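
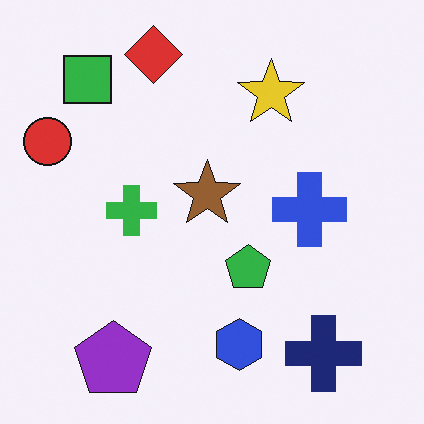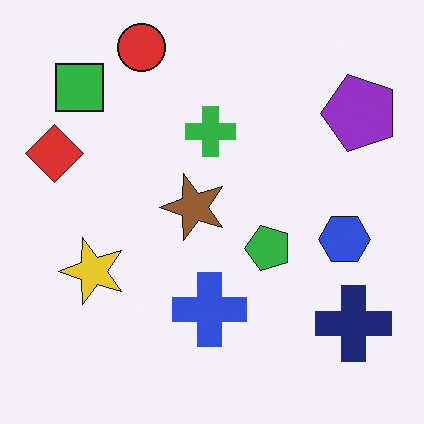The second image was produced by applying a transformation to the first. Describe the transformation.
This is the original image transposed (reflected across the top-left ↔ bottom-right diagonal).

Shapes have swapped their row and column positions — what was in the top-right is now in the bottom-left — a diagonal reflection.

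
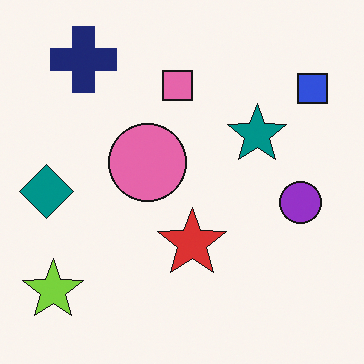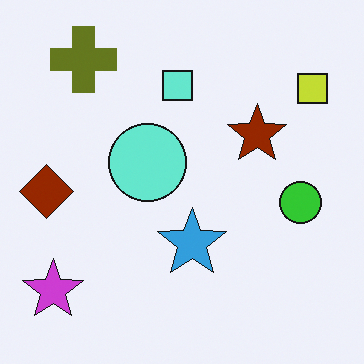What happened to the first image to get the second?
This is the original image hue-shifted by a large amount.

Every shape's color has rotated by the same amount around the hue wheel — a uniform hue shift.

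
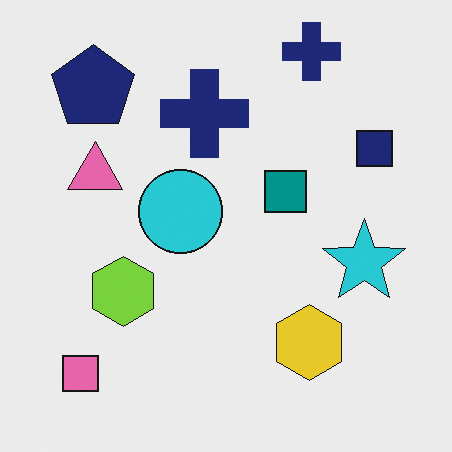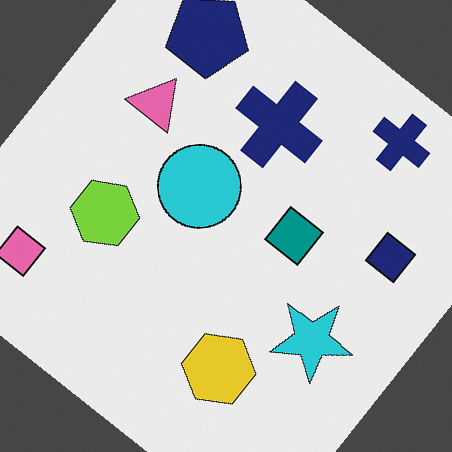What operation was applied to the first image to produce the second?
The image was rotated clockwise by a large amount — several tens of degrees.

Every shape is tilted by the same angle and the image corners show triangular fill wedges — a whole-image rotation by a non-right angle.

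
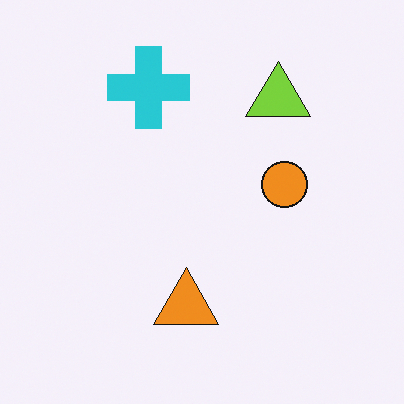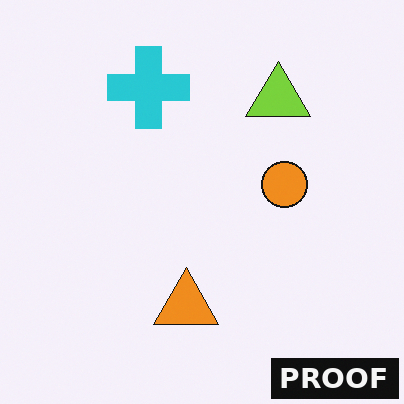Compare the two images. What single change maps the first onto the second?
The transformation is: watermarked with the text "PROOF" in the lower-right corner.

A dark label reading "PROOF" appears in the lower-right corner.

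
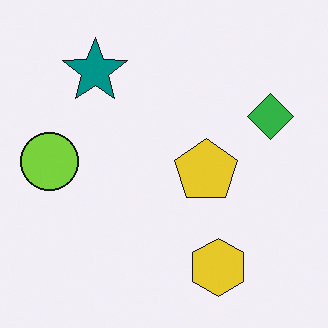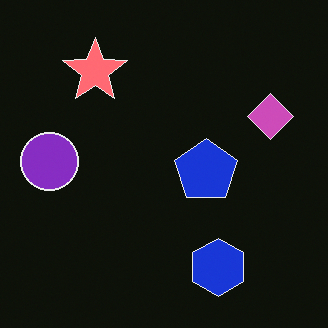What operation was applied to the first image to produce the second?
The transformation is: color-inverted (negative).

The light background has become dark and every shape's color is its complement — a photographic negative.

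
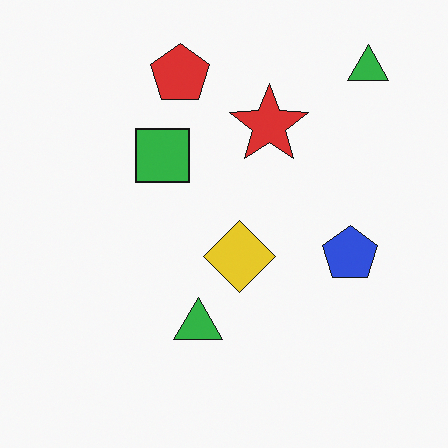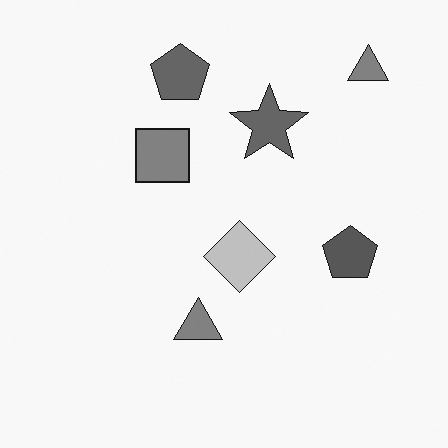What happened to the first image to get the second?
It was converted to grayscale.

All color is removed — every shape is now a shade of grey.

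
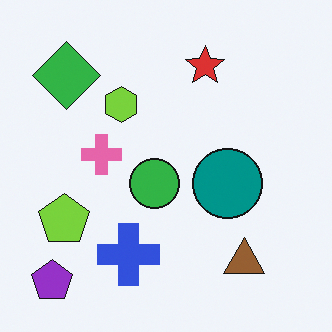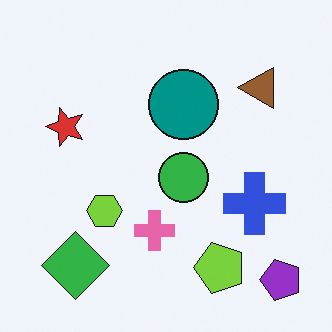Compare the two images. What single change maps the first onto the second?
The image was rotated 90° counter-clockwise.

The purple pentagon sits in the bottom-left of the first image and the bottom-right of the second — consistent with a whole-image 90° counter-clockwise rotation.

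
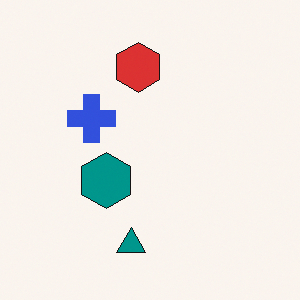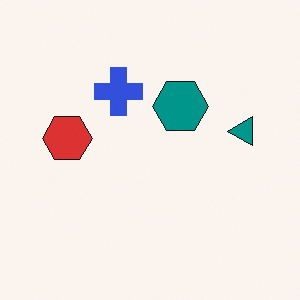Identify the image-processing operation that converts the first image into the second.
The second image is the first transposed (reflected across the top-left ↔ bottom-right diagonal).

Shapes have swapped their row and column positions — what was in the top-right is now in the bottom-left — a diagonal reflection.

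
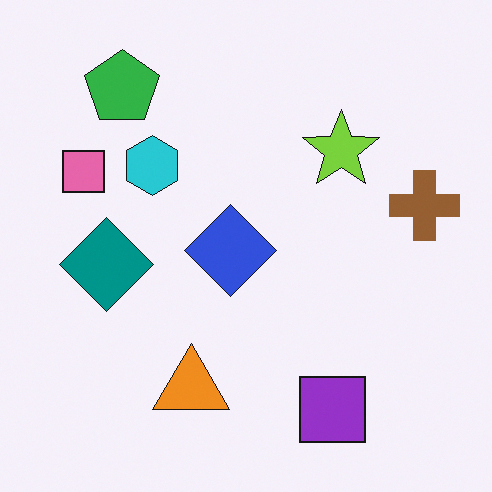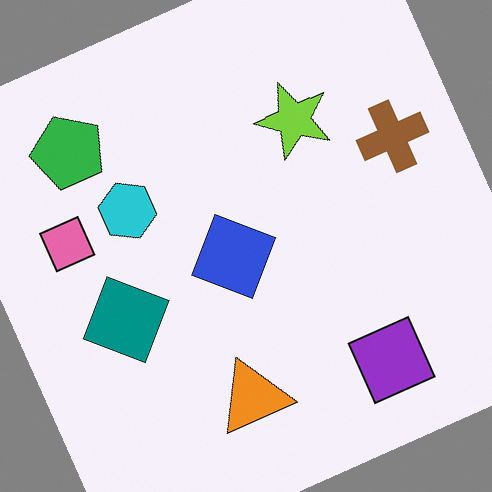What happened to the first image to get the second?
The transformation is: rotated counter-clockwise by a moderate amount.

Every shape is tilted by the same angle and the image corners show triangular fill wedges — a whole-image rotation by a non-right angle.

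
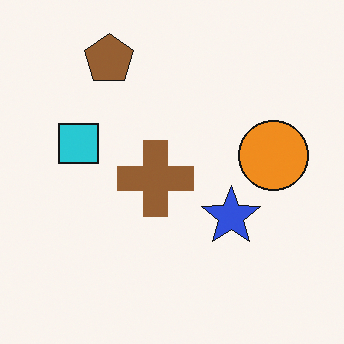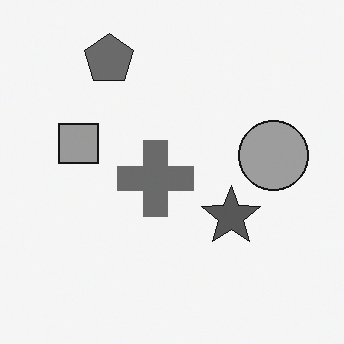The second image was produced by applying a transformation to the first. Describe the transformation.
Converted to grayscale.

All color is removed — every shape is now a shade of grey.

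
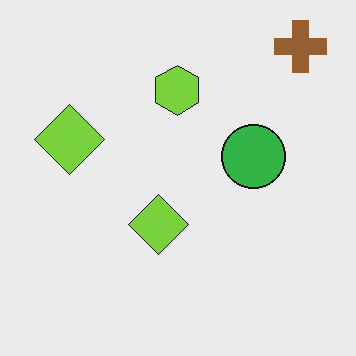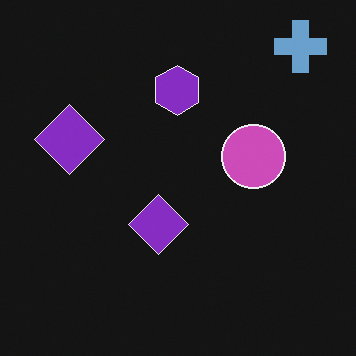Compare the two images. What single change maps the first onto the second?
Color-inverted (negative).

The light background has become dark and every shape's color is its complement — a photographic negative.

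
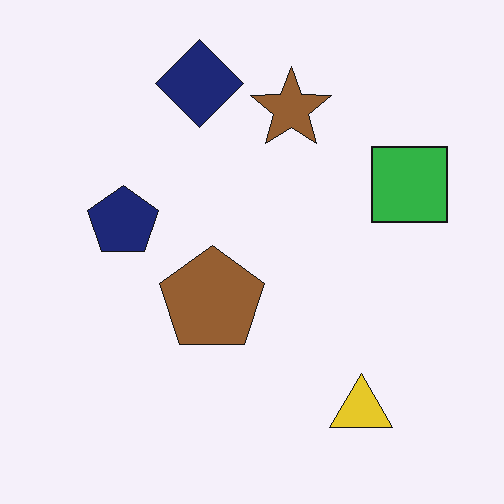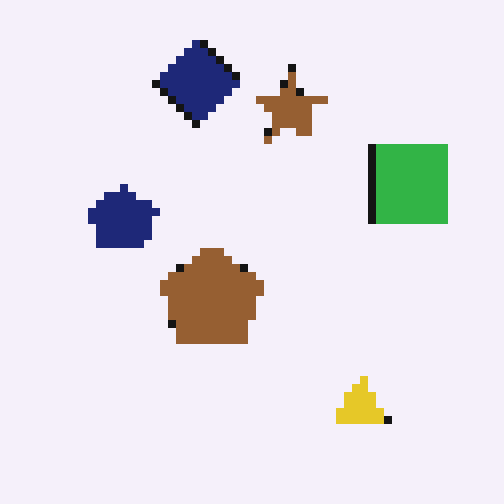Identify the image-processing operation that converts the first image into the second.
The transformation is: pixelated into visible square blocks.

Shapes are reduced to large square blocks; fine edges and outlines are lost — a downscale-then-upscale (mosaic) effect.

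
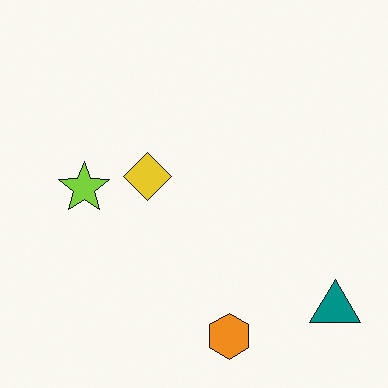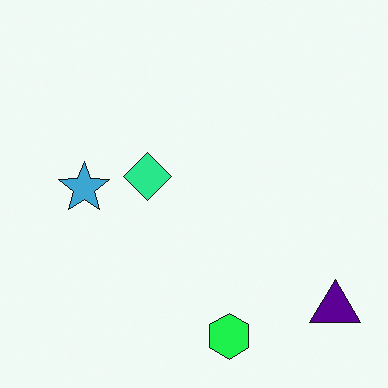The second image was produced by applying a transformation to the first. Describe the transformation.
This is the original image hue-shifted by a moderate amount.

Every shape's color has rotated by the same amount around the hue wheel — a uniform hue shift.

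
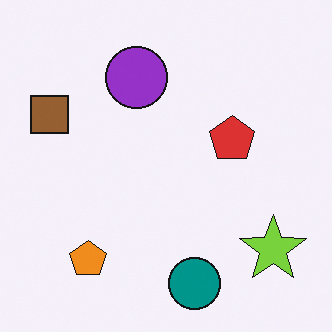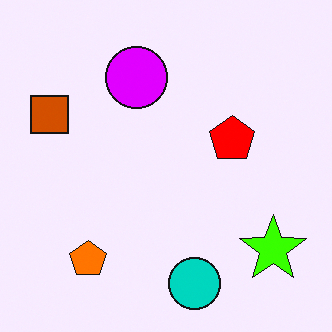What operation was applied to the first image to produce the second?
The transformation is: made much more vivid (saturation change).

All colors are more vivid — a global saturation change.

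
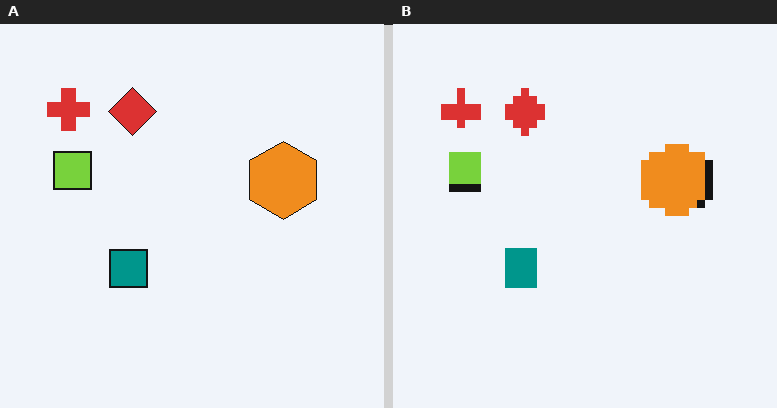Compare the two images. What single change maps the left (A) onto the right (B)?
The right (B) image is the left (A) moderately pixelated.

Shapes are reduced to large square blocks; fine edges and outlines are lost — a downscale-then-upscale (mosaic) effect.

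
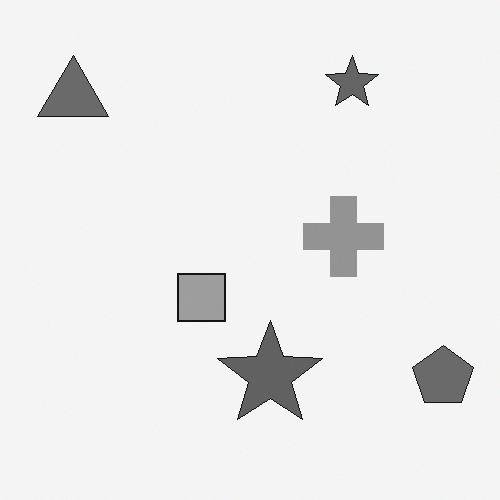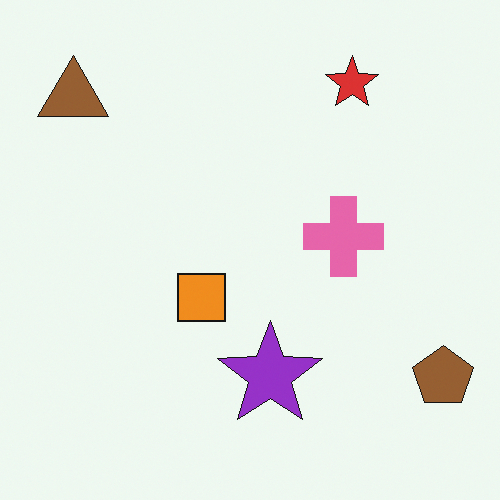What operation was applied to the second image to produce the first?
The first image is the second converted to grayscale.

All color is removed — every shape is now a shade of grey.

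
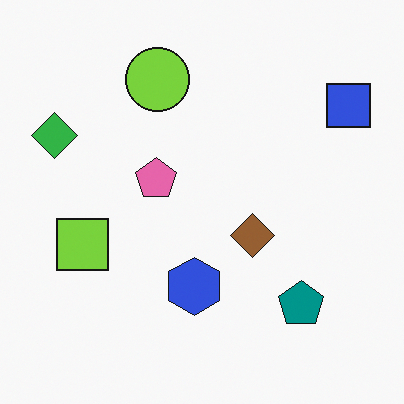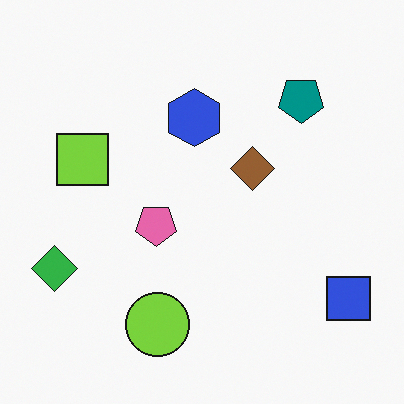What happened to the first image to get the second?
The image was flipped vertically (top ↔ bottom).

The lime circle is in the top of the first image and the bottom of the second — shapes on opposite sides of the horizontal midline have swapped in a mirror flip.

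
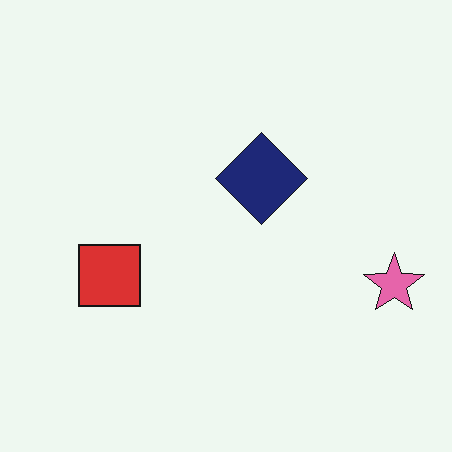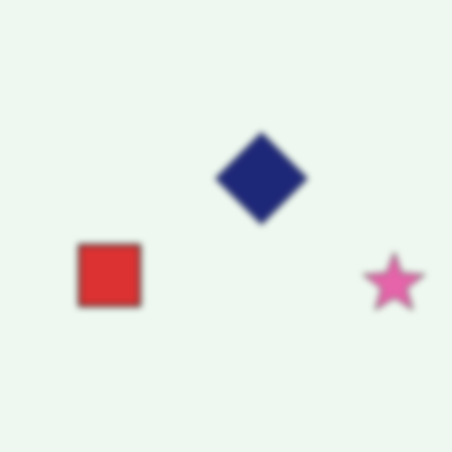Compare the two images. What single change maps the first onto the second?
This is the original image moderately blurred.

Shape edges and outlines are uniformly softened across the whole image.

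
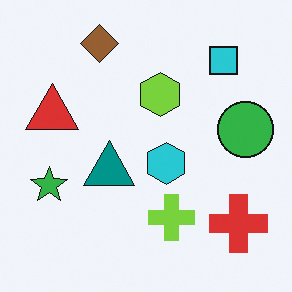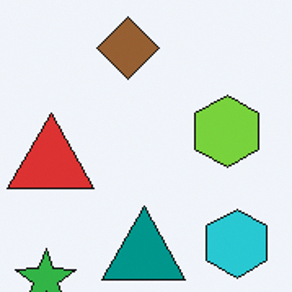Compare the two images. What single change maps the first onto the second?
Cropped to a noticeably smaller region and rescaled.

The visible shapes are larger and the field of view is narrower; shapes near the original edges may be partly or wholly outside the frame — a crop-and-rescale.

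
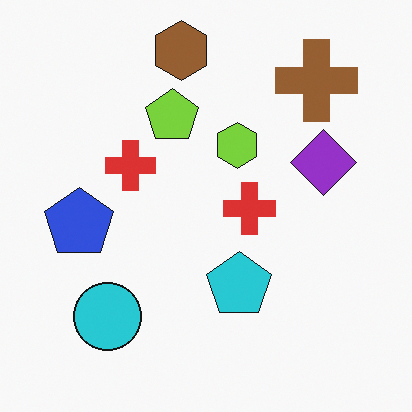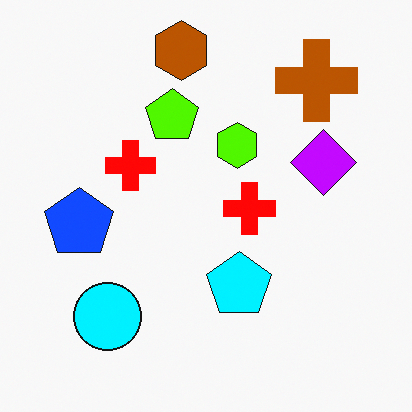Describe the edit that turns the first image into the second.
The image was made much more vivid (saturation change).

All colors are more vivid — a global saturation change.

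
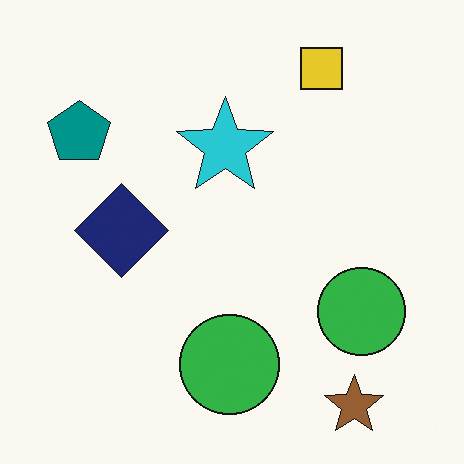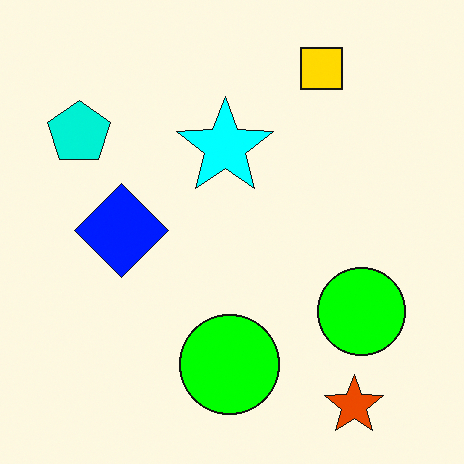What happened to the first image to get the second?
It was heavily oversaturated.

All colors are more vivid — a global saturation change.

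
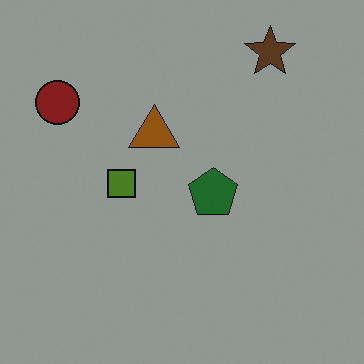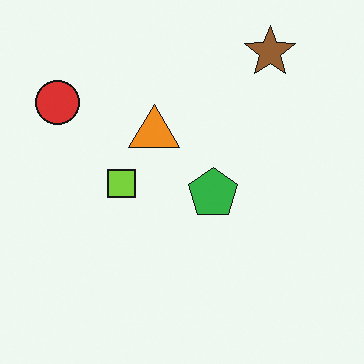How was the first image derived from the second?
The transformation is: substantially darkened.

Every pixel — background and shapes alike — is uniformly darkened.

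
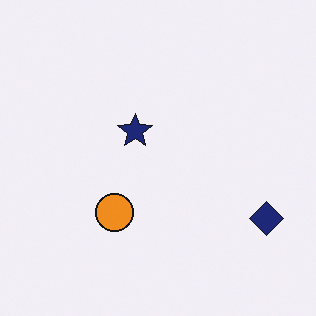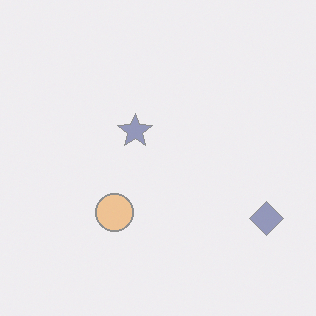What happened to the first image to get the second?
Given much lower contrast.

Tones are pushed toward mid-grey across the whole image — a global contrast change.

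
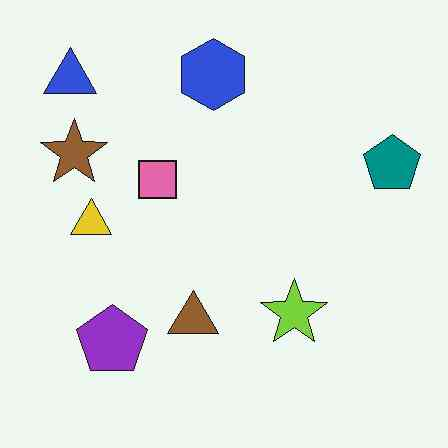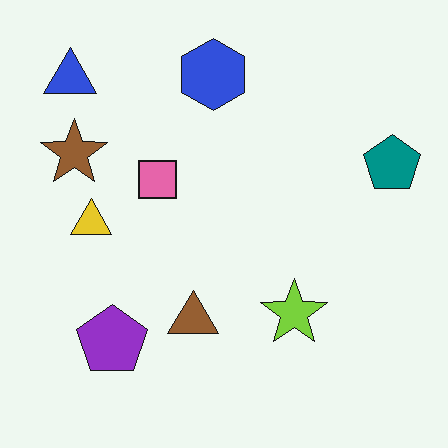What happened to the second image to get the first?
The image was JPEG-compressed with visible artifacts.

Blocky 8×8 compression artifacts appear around shape edges and the flat background shows ringing — characteristic JPEG degradation.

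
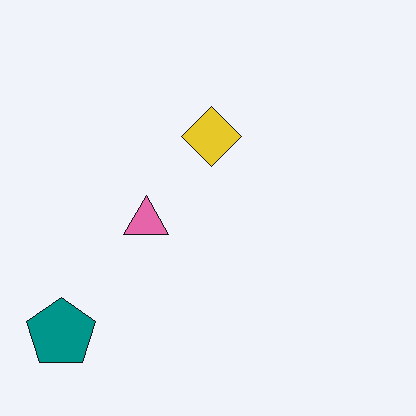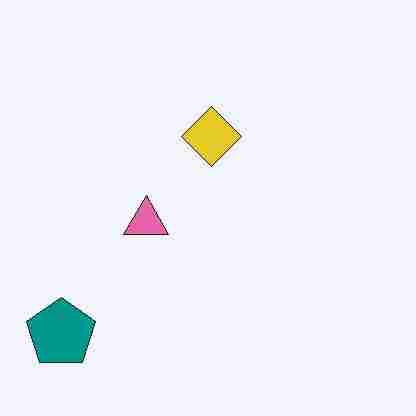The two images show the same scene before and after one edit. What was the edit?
This is the original image degraded with heavy JPEG compression.

Blocky 8×8 compression artifacts appear around shape edges and the flat background shows ringing — characteristic JPEG degradation.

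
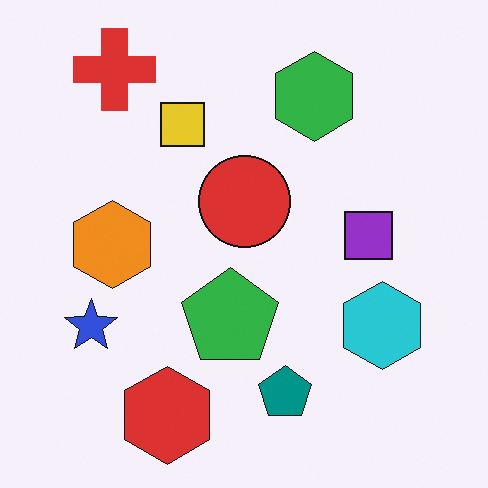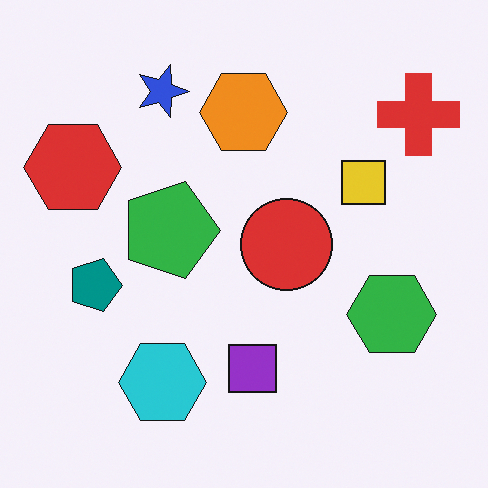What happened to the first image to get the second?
The image was rotated 90° clockwise.

The red cross sits in the top-left of the first image and the top-right of the second — consistent with a whole-image 90° clockwise rotation.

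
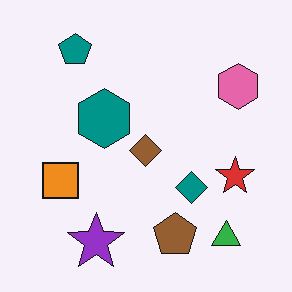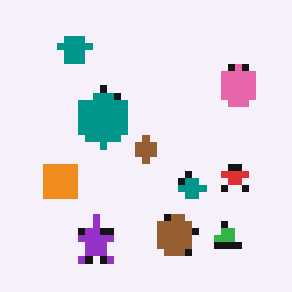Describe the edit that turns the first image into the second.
Pixelated into visible square blocks.

Shapes are reduced to large square blocks; fine edges and outlines are lost — a downscale-then-upscale (mosaic) effect.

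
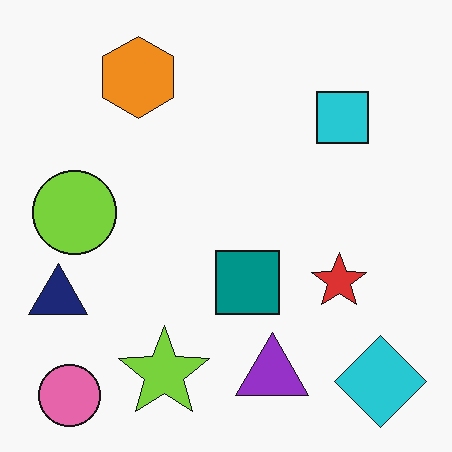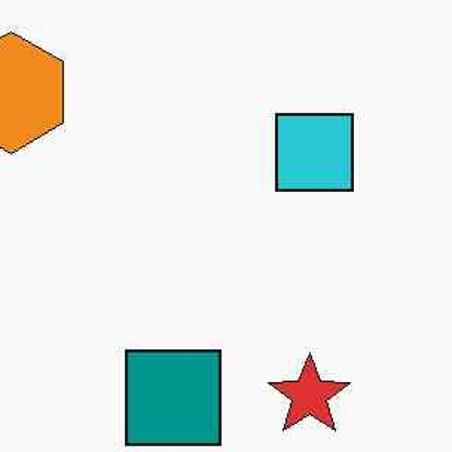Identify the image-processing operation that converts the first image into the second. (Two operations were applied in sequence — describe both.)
The transformation is: JPEG-compressed with visible artifacts, then cropped slightly and scaled back up.

Blocky 8×8 compression artifacts appear around shape edges and the flat background shows ringing — characteristic JPEG degradation. The visible shapes are larger and the field of view is narrower; shapes near the original edges may be partly or wholly outside the frame — a crop-and-rescale.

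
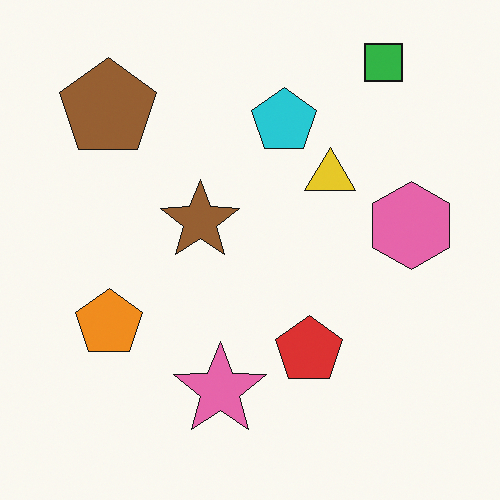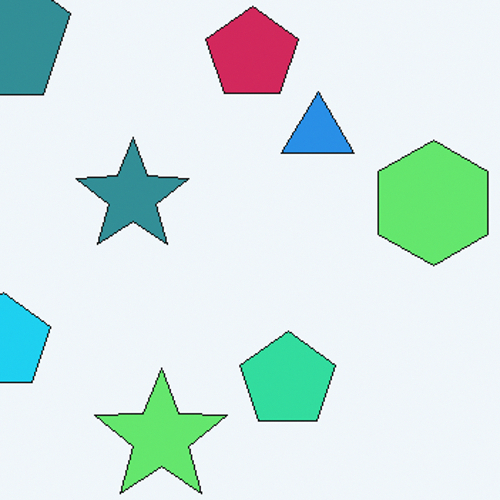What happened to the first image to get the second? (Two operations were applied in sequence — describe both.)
Hue-shifted by a large amount, then cropped to a modestly smaller region and rescaled.

Every shape's color has rotated by the same amount around the hue wheel — a uniform hue shift. The visible shapes are larger and the field of view is narrower; shapes near the original edges may be partly or wholly outside the frame — a crop-and-rescale.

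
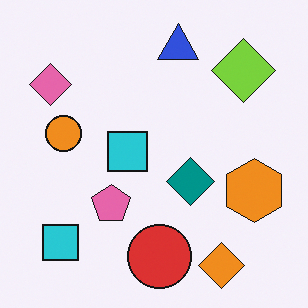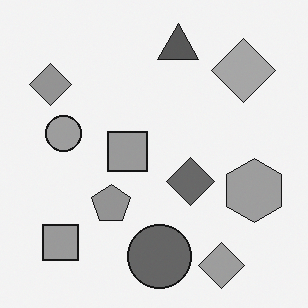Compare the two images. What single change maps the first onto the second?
It was converted to grayscale.

All color is removed — every shape is now a shade of grey.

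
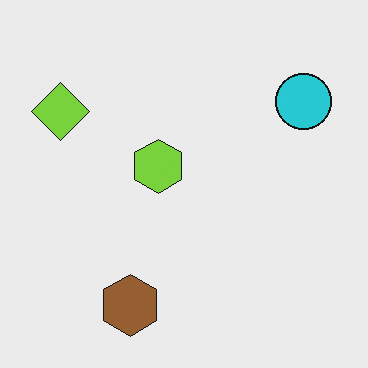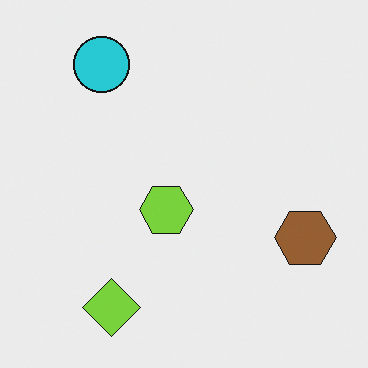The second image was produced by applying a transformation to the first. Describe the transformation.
Rotated 90° counter-clockwise.

The cyan circle sits in the top-right of the first image and the top-left of the second — consistent with a whole-image 90° counter-clockwise rotation.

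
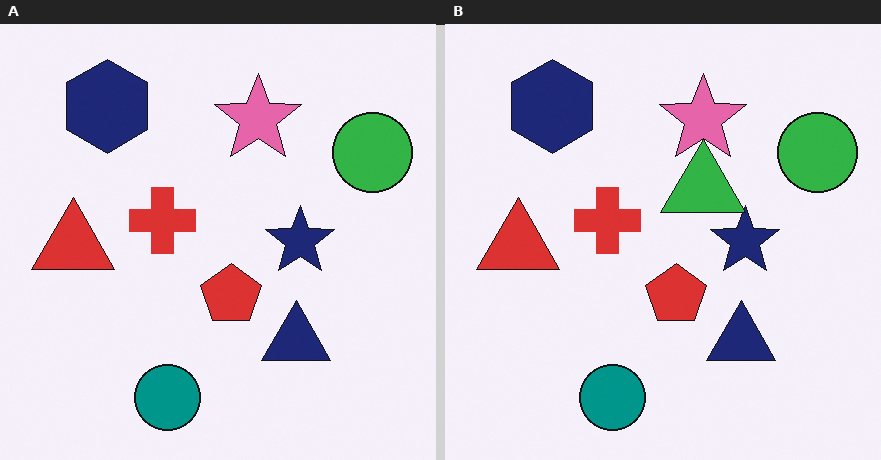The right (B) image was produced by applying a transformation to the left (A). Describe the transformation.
The image was overlaid with an additional green triangle.

A green triangle appears in the right (B) image that is absent from the left (A).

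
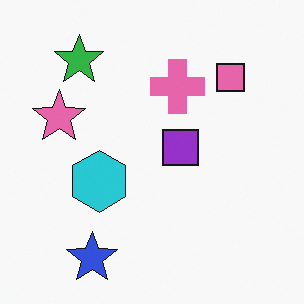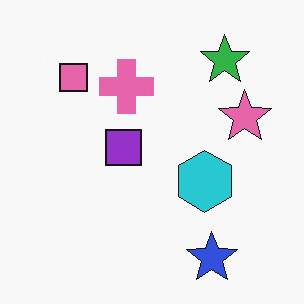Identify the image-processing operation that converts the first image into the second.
The transformation is: flipped horizontally (left ↔ right).

The pink star is in the left of the first image and the right of the second — shapes on opposite sides of the vertical midline have swapped in a mirror flip.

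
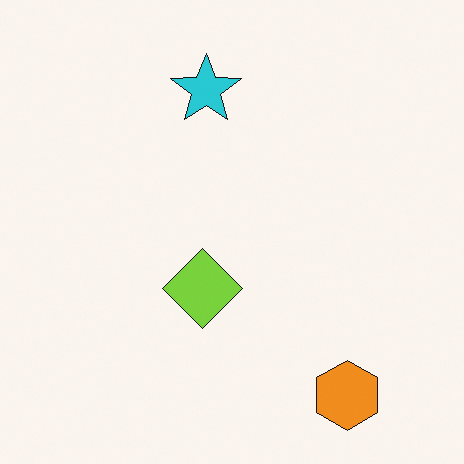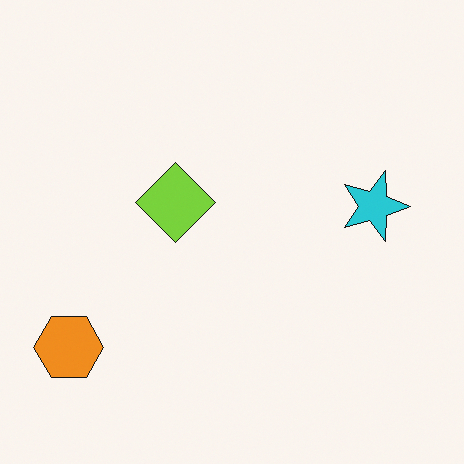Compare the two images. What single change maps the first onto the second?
This is the original image rotated 90° clockwise.

The orange hexagon sits in the bottom-right of the first image and the bottom-left of the second — consistent with a whole-image 90° clockwise rotation.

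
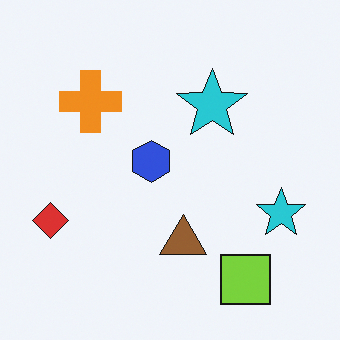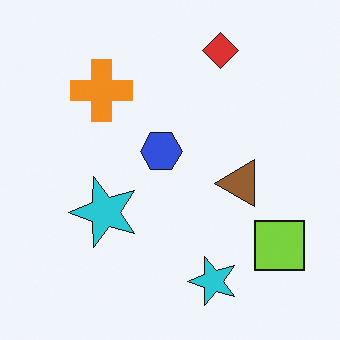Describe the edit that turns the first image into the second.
It was transposed (reflected across the top-left ↔ bottom-right diagonal).

Shapes have swapped their row and column positions — what was in the top-right is now in the bottom-left — a diagonal reflection.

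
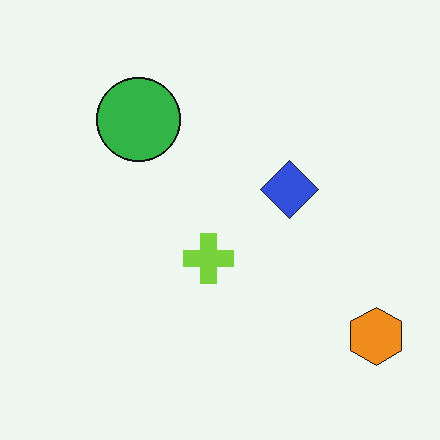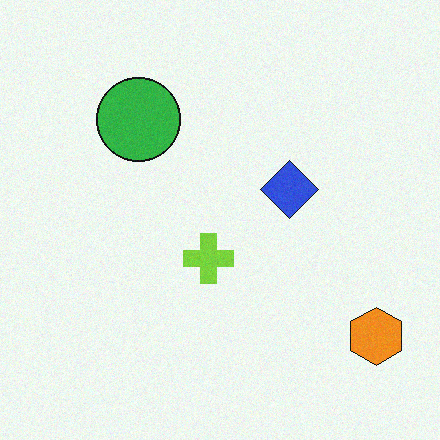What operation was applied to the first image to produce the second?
The image was degraded with subtle gaussian noise.

Random speckle covers the whole image, including the flat background.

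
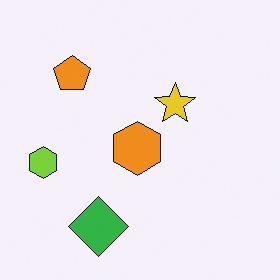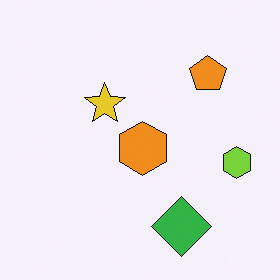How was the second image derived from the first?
It was flipped horizontally (left ↔ right).

The lime hexagon is in the left of the first image and the right of the second — shapes on opposite sides of the vertical midline have swapped in a mirror flip.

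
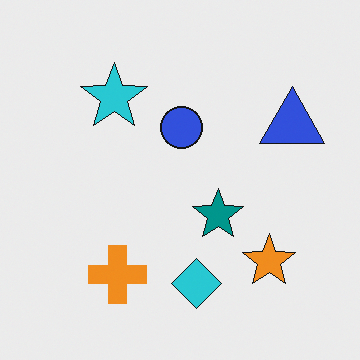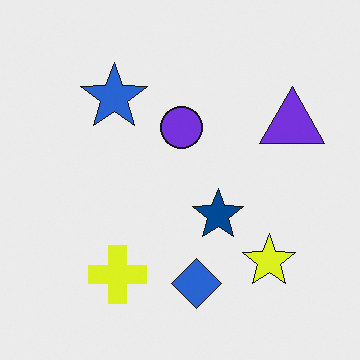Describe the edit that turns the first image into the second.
The transformation is: hue-shifted slightly.

Every shape's color has rotated by the same amount around the hue wheel — a uniform hue shift.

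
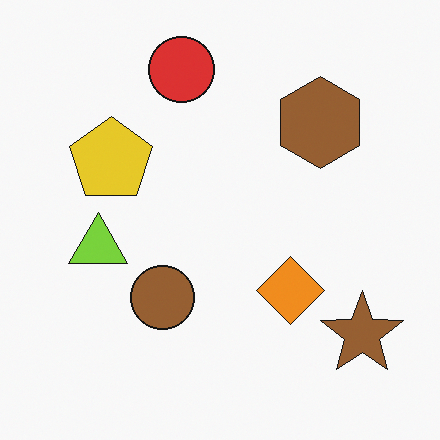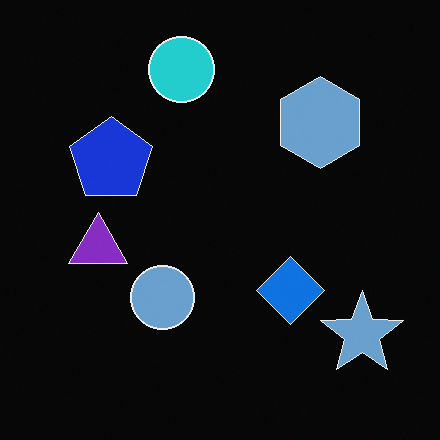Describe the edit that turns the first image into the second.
It was color-inverted (negative).

The light background has become dark and every shape's color is its complement — a photographic negative.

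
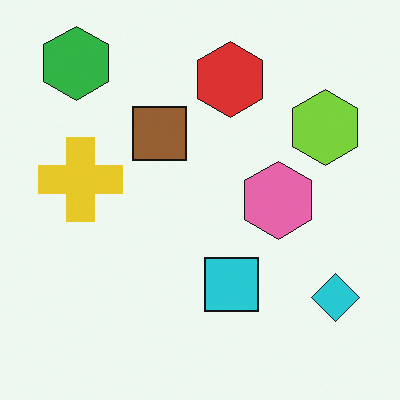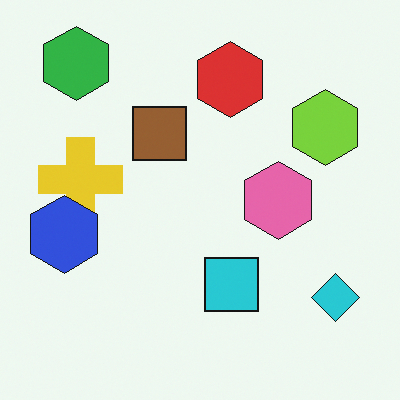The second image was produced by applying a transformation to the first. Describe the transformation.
The second image is the first overlaid with an additional blue hexagon.

A blue hexagon appears in the second image that is absent from the first.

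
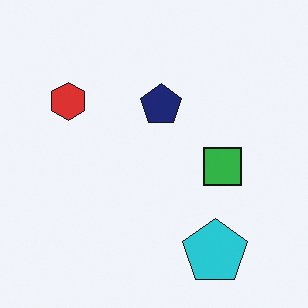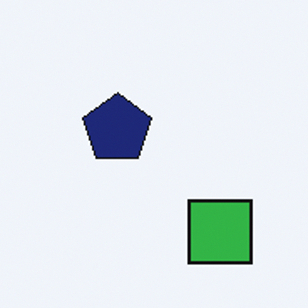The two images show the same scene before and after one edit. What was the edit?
Cropped to a noticeably smaller region and rescaled.

The visible shapes are larger and the field of view is narrower; shapes near the original edges may be partly or wholly outside the frame — a crop-and-rescale.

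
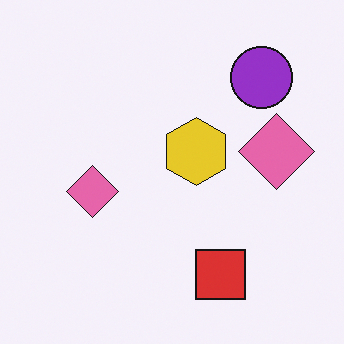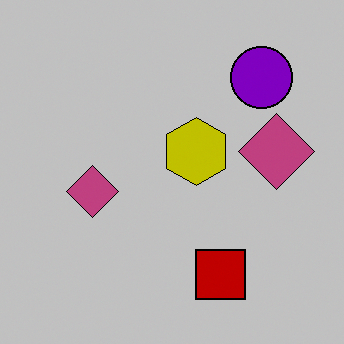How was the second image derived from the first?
The transformation is: heavily posterized to just a handful of flat colors.

Each flat color has snapped to a coarser quantized level — most visibly, the near-white background has dropped to a flat grey.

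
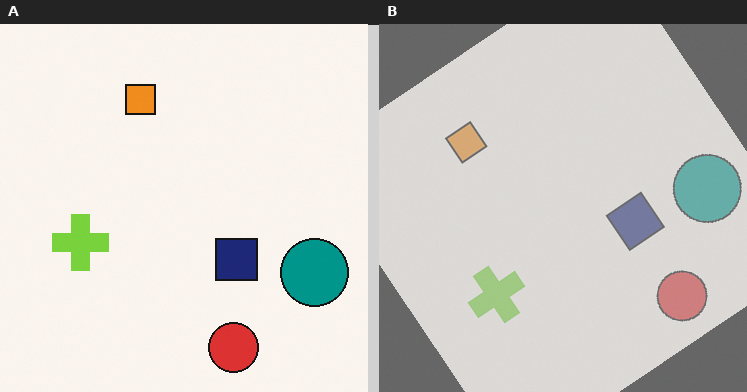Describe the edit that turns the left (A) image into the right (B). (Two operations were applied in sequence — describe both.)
Rotated counter-clockwise by a large amount — several tens of degrees, then given much lower contrast.

Every shape is tilted by the same angle and the image corners show triangular fill wedges — a whole-image rotation by a non-right angle. Tones are pushed toward mid-grey across the whole image — a global contrast change.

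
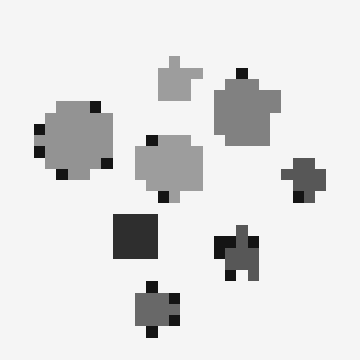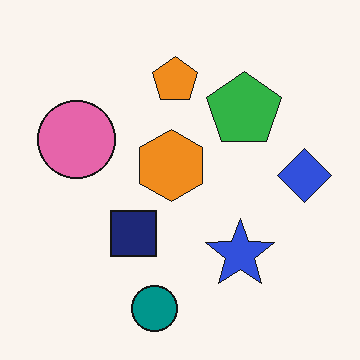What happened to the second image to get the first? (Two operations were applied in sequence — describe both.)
Converted to grayscale, then heavily pixelated into large blocks.

All color is removed — every shape is now a shade of grey. Shapes are reduced to large square blocks; fine edges and outlines are lost — a downscale-then-upscale (mosaic) effect.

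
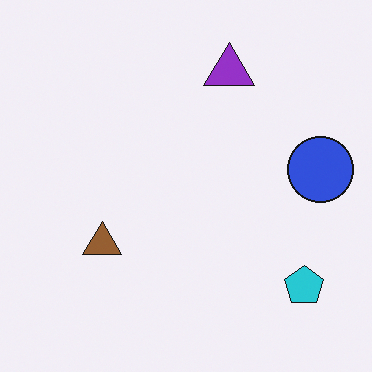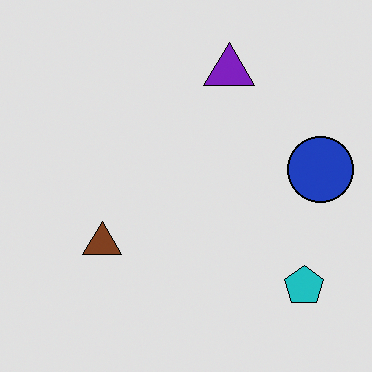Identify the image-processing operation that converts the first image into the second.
The transformation is: posterized to a reduced palette.

Each flat color has snapped to a coarser quantized level — most visibly, the near-white background has dropped to a flat grey.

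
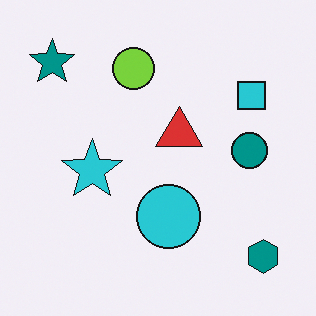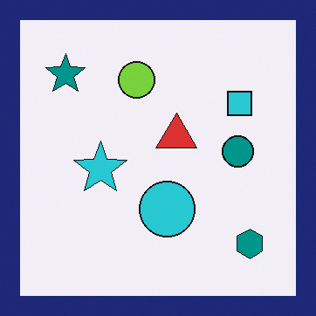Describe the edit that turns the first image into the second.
It was framed with a navy border.

A solid navy frame runs around the edge of the second image, with the content slightly shrunk inside it.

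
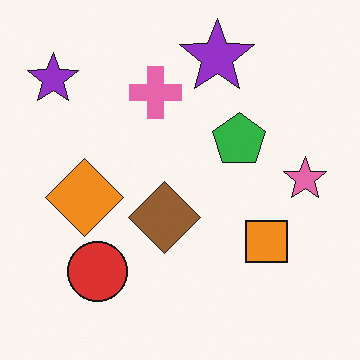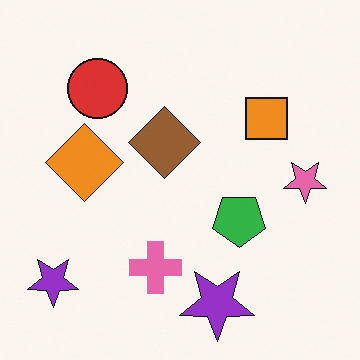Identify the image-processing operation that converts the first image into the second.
It was flipped vertically (top ↔ bottom).

The red circle is in the bottom-left of the first image and the top-left of the second — shapes on opposite sides of the horizontal midline have swapped in a mirror flip.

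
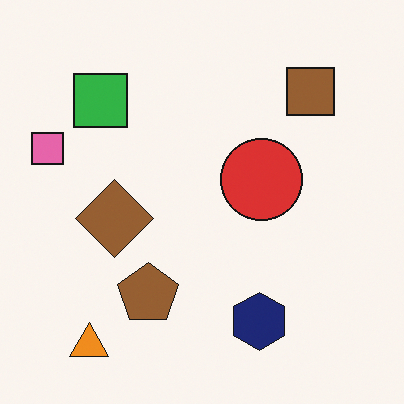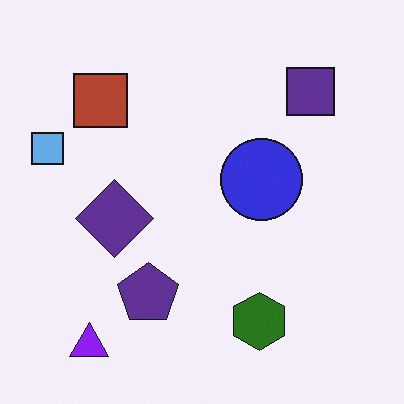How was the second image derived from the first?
This is the original image hue-shifted through roughly half the color wheel.

Every shape's color has rotated by the same amount around the hue wheel — a uniform hue shift.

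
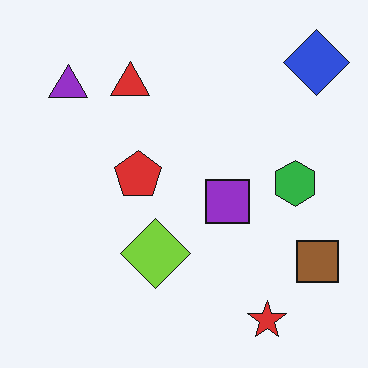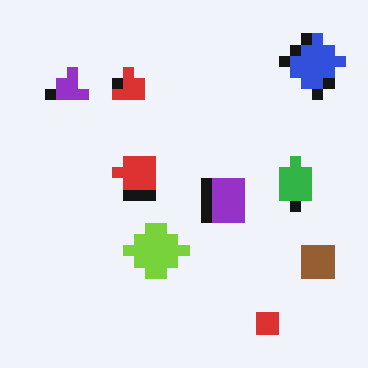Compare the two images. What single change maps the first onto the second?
Coarsely pixelated.

Shapes are reduced to large square blocks; fine edges and outlines are lost — a downscale-then-upscale (mosaic) effect.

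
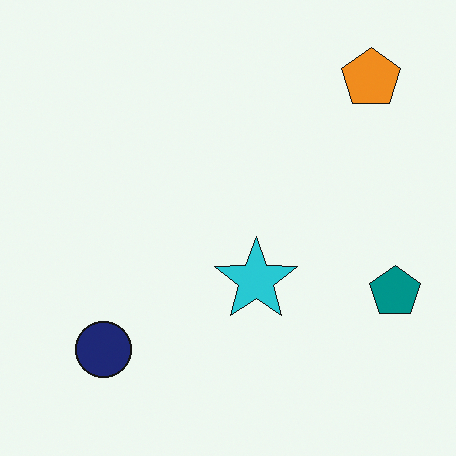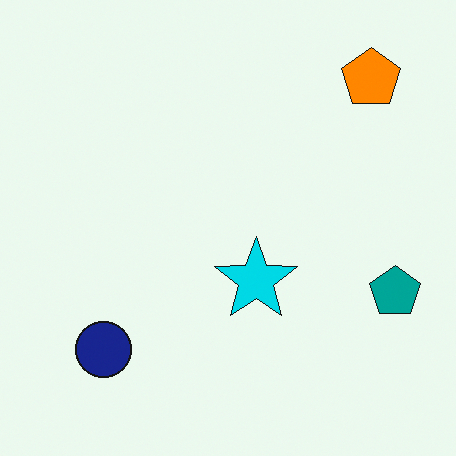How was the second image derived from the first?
Slightly oversaturated.

All colors are more vivid — a global saturation change.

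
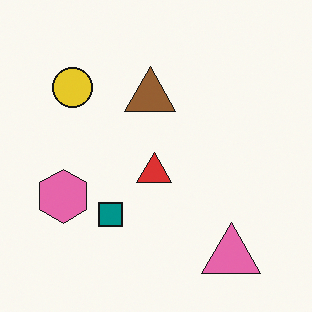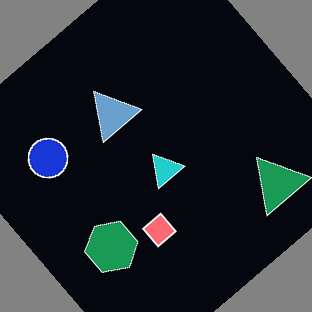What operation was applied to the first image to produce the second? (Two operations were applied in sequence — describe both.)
The image was color-inverted (negative), then rotated counter-clockwise by a large amount — several tens of degrees.

The light background has become dark and every shape's color is its complement — a photographic negative. Every shape is tilted by the same angle and the image corners show triangular fill wedges — a whole-image rotation by a non-right angle.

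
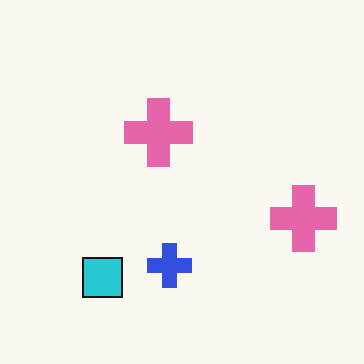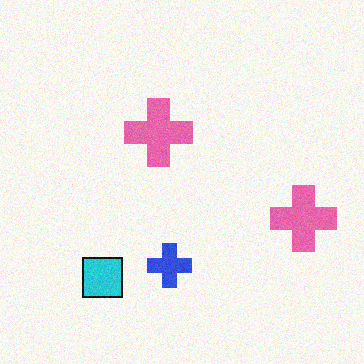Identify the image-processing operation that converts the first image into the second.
It was degraded with a light layer of grain.

Random speckle covers the whole image, including the flat background.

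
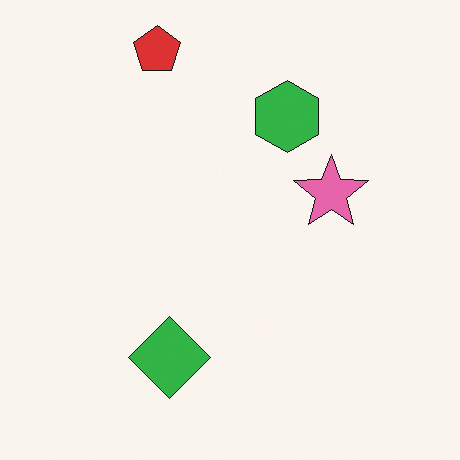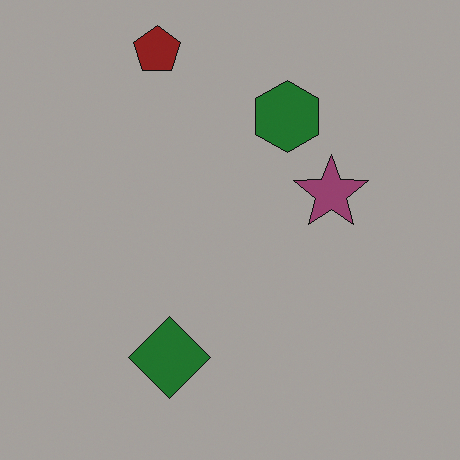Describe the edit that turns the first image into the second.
The transformation is: noticeably darkened.

Every pixel — background and shapes alike — is uniformly darkened.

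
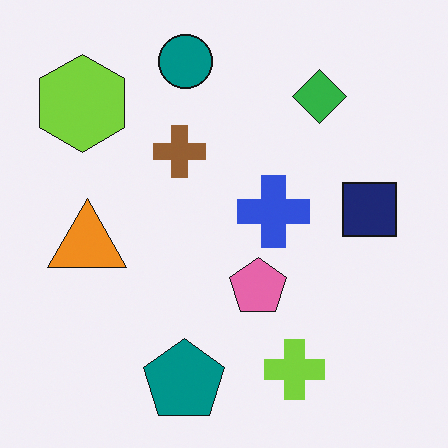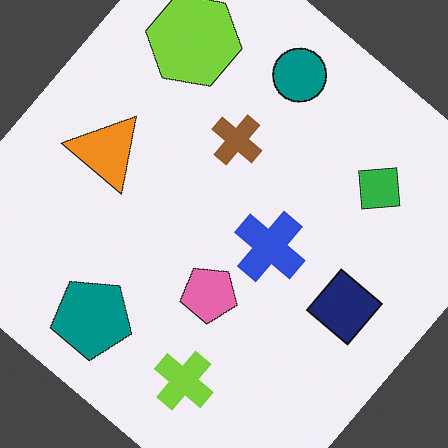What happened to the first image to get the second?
The transformation is: rotated clockwise by a large amount — several tens of degrees.

Every shape is tilted by the same angle and the image corners show triangular fill wedges — a whole-image rotation by a non-right angle.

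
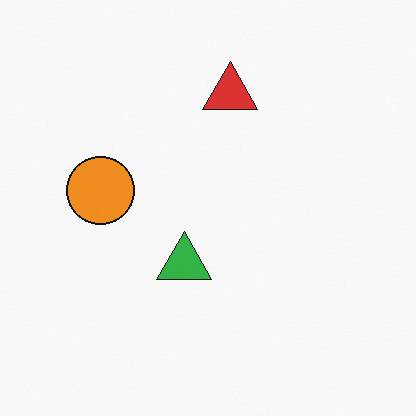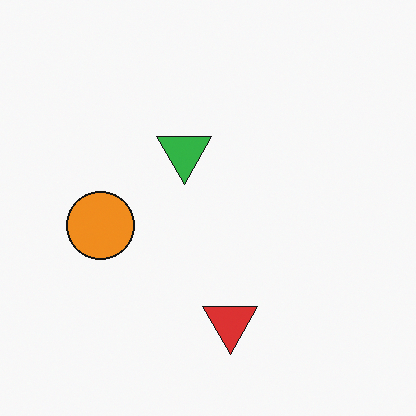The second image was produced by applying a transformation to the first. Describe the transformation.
This is the original image flipped vertically (top ↔ bottom).

The red triangle is in the top of the first image and the bottom of the second — shapes on opposite sides of the horizontal midline have swapped in a mirror flip.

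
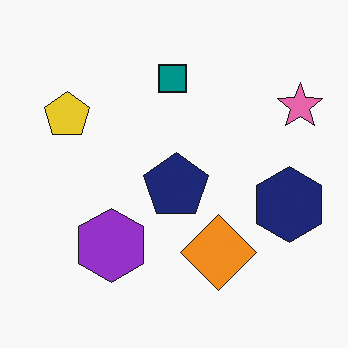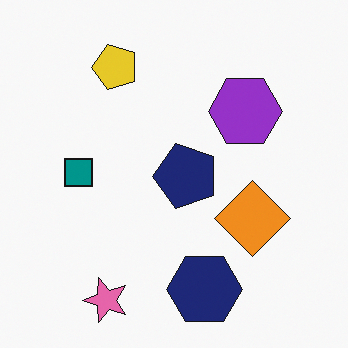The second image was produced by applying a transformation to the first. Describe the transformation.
It was transposed (reflected across the top-left ↔ bottom-right diagonal).

Shapes have swapped their row and column positions — what was in the top-right is now in the bottom-left — a diagonal reflection.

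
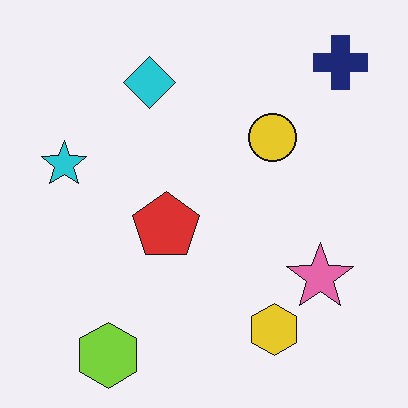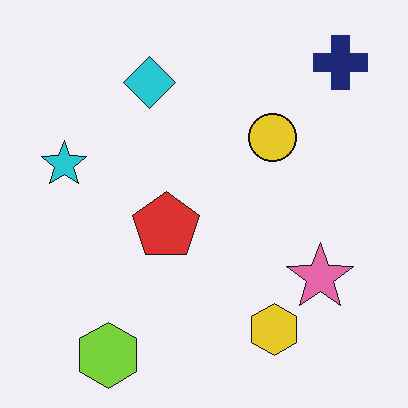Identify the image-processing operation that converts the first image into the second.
The transformation is: JPEG-compressed with visible artifacts.

Blocky 8×8 compression artifacts appear around shape edges and the flat background shows ringing — characteristic JPEG degradation.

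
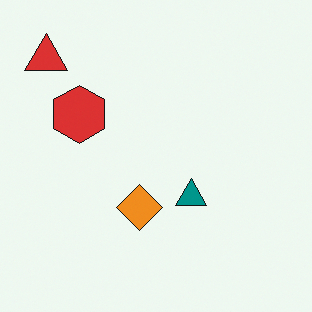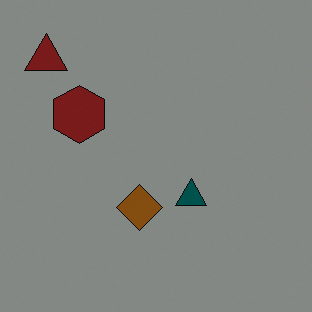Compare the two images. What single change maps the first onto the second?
The image was darkened a lot.

Every pixel — background and shapes alike — is uniformly darkened.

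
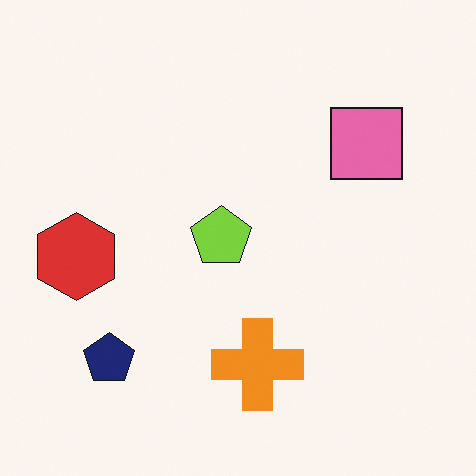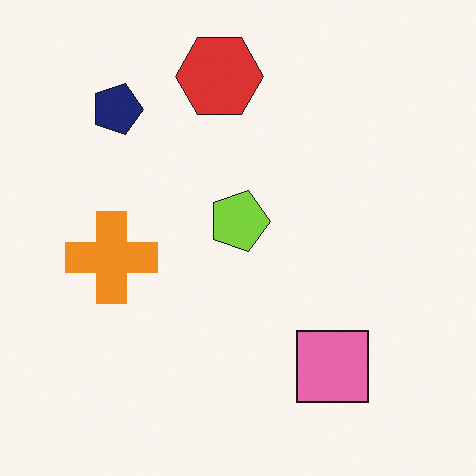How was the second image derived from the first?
This is the original image rotated 90° clockwise.

The navy pentagon sits in the bottom-left of the first image and the top-left of the second — consistent with a whole-image 90° clockwise rotation.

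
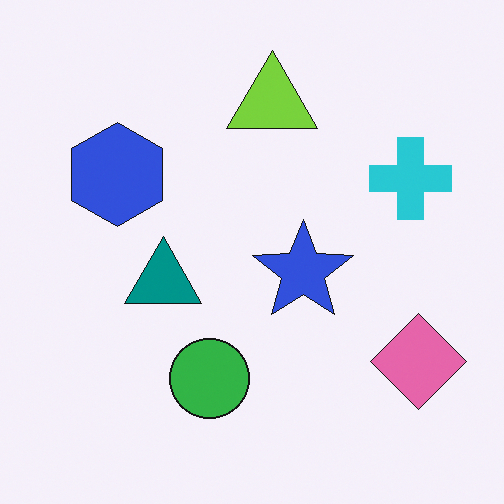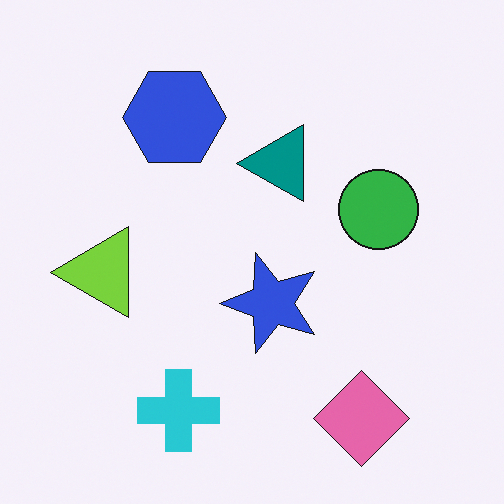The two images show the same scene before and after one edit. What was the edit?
It was transposed (reflected across the top-left ↔ bottom-right diagonal).

Shapes have swapped their row and column positions — what was in the top-right is now in the bottom-left — a diagonal reflection.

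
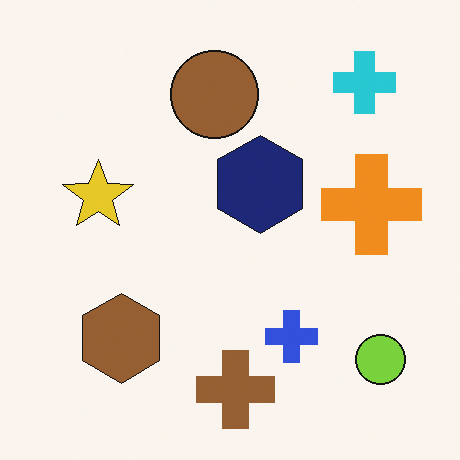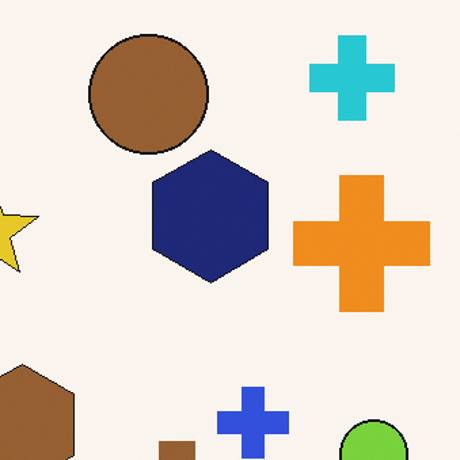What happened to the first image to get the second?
This is the original image cropped to a modestly smaller region and rescaled.

The visible shapes are larger and the field of view is narrower; shapes near the original edges may be partly or wholly outside the frame — a crop-and-rescale.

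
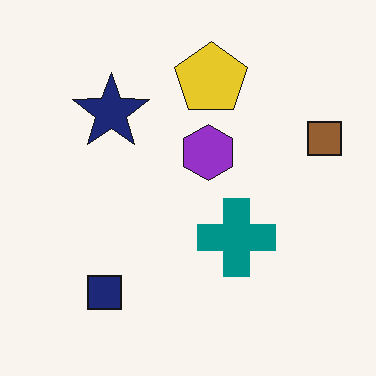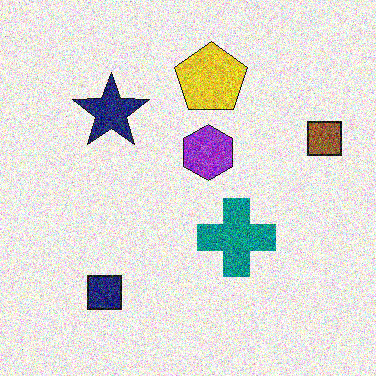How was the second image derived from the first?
This is the original image degraded with a thick layer of grain.

Random speckle covers the whole image, including the flat background.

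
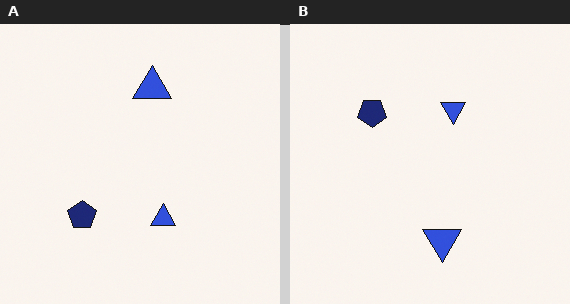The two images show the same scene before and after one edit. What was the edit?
The right (B) image is the left (A) flipped vertically (top ↔ bottom).

The navy pentagon is in the bottom-left of the left (A) image and the top-left of the right (B) — shapes on opposite sides of the horizontal midline have swapped in a mirror flip.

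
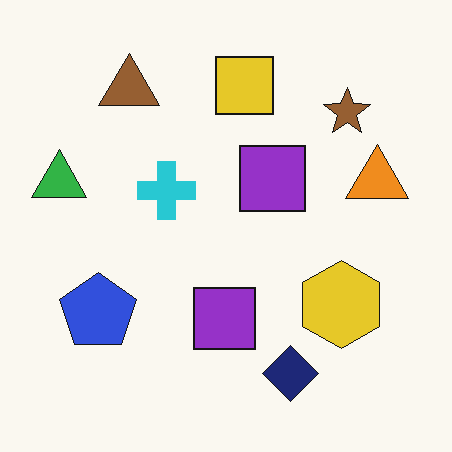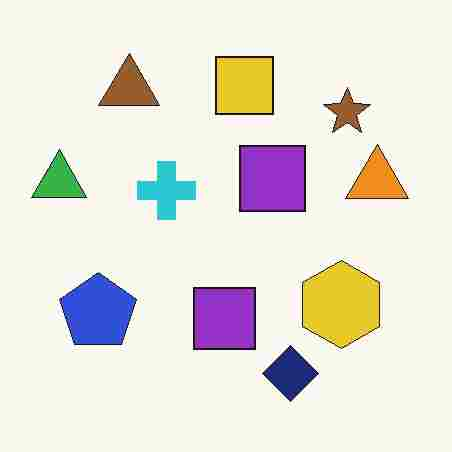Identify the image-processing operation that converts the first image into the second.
It was degraded with heavy JPEG compression.

Blocky 8×8 compression artifacts appear around shape edges and the flat background shows ringing — characteristic JPEG degradation.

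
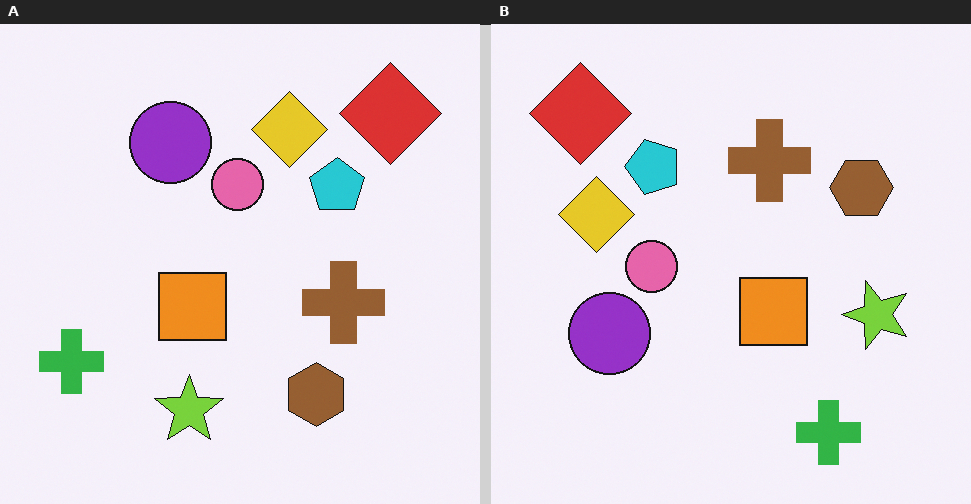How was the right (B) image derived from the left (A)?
It was rotated 90° counter-clockwise.

The red diamond sits in the top-right of the left (A) image and the top-left of the right (B) — consistent with a whole-image 90° counter-clockwise rotation.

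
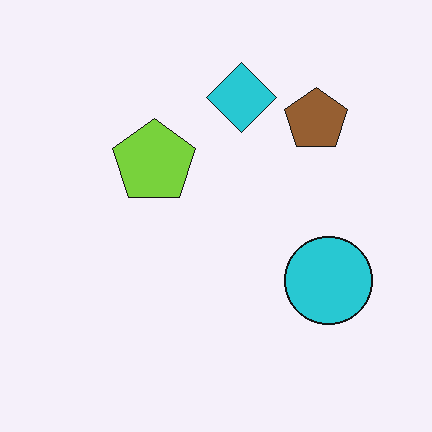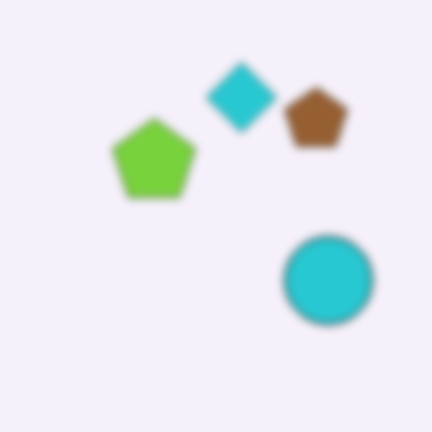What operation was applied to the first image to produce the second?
This is the original image moderately blurred.

Shape edges and outlines are uniformly softened across the whole image.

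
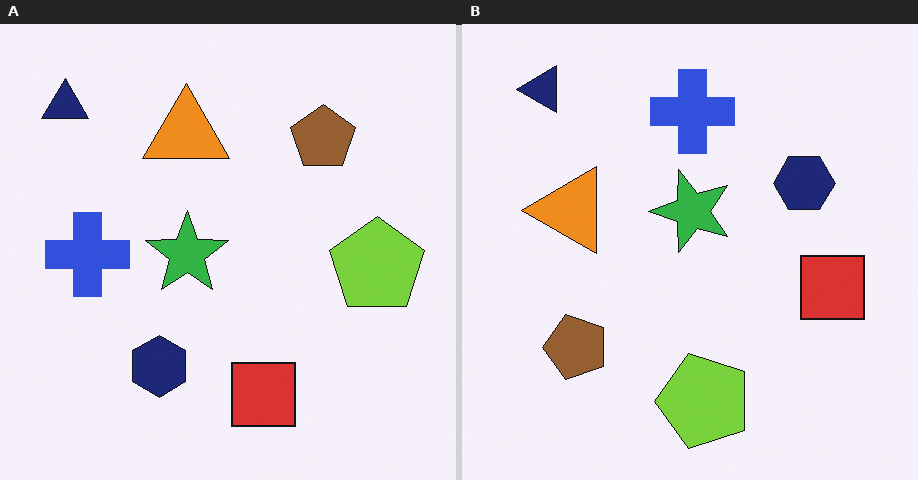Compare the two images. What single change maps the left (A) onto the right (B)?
The transformation is: transposed (reflected across the top-left ↔ bottom-right diagonal).

Shapes have swapped their row and column positions — what was in the top-right is now in the bottom-left — a diagonal reflection.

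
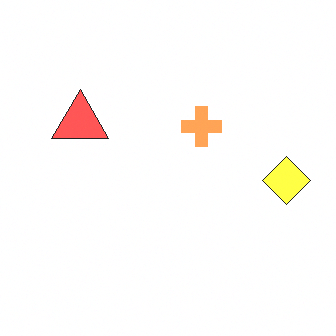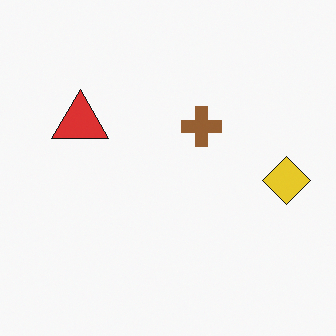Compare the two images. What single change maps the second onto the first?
It was substantially brightened.

Every pixel — background and shapes alike — is uniformly brightened.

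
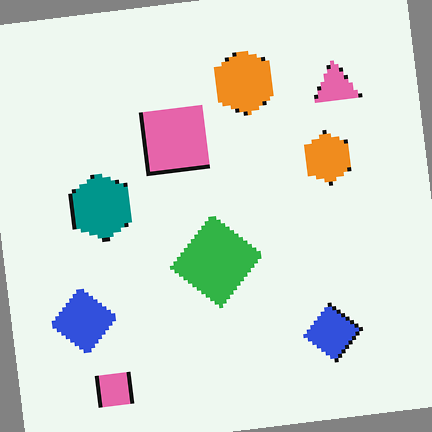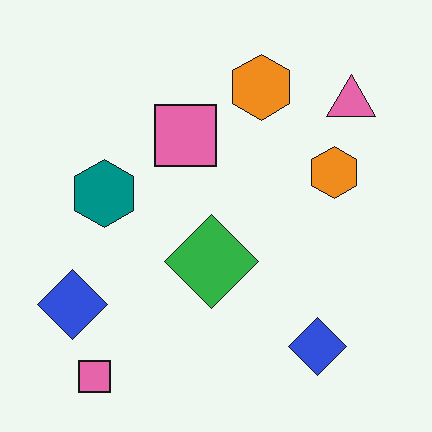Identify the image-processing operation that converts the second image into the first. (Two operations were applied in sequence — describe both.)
Mildly pixelated, then rotated counter-clockwise by a slight angle.

Shapes are reduced to large square blocks; fine edges and outlines are lost — a downscale-then-upscale (mosaic) effect. Every shape is tilted by the same angle and the image corners show triangular fill wedges — a whole-image rotation by a non-right angle.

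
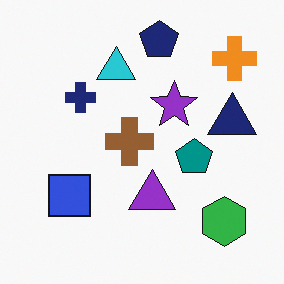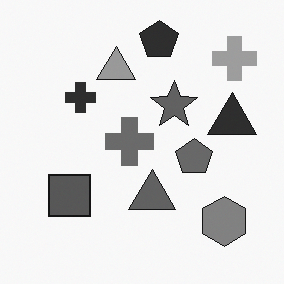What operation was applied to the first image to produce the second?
Converted to grayscale.

All color is removed — every shape is now a shade of grey.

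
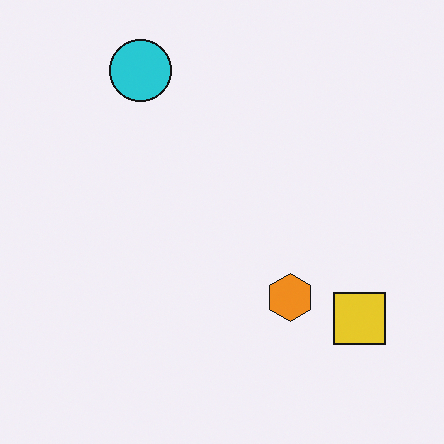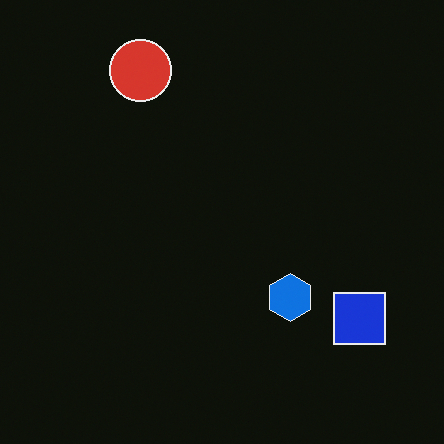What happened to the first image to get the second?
The transformation is: color-inverted (negative).

The light background has become dark and every shape's color is its complement — a photographic negative.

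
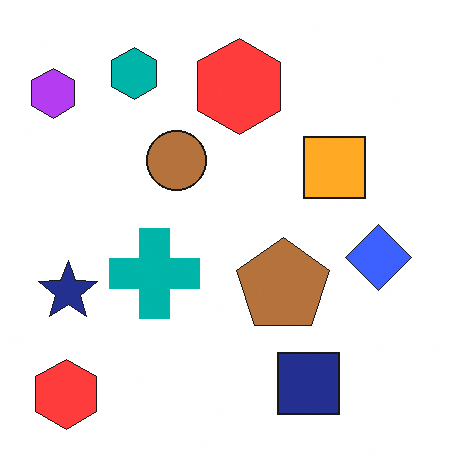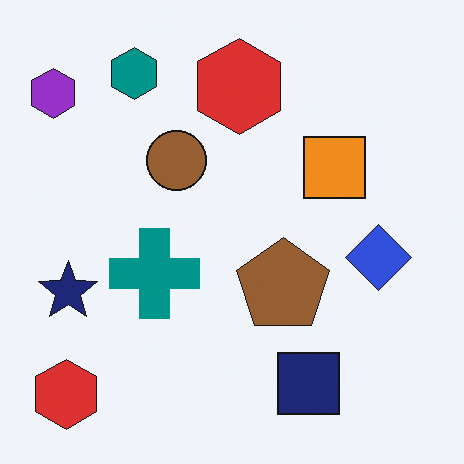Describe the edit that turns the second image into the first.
The first image is the second slightly brightened.

Every pixel — background and shapes alike — is uniformly brightened.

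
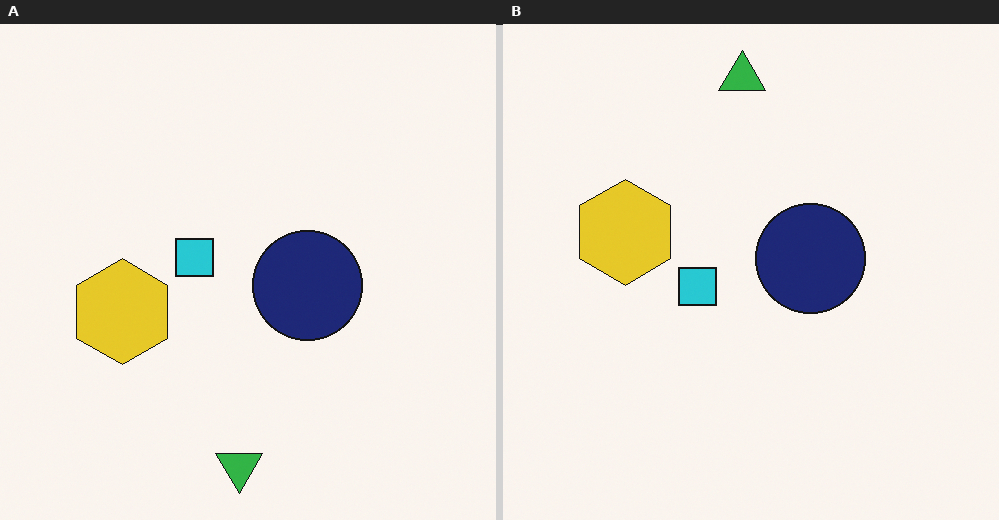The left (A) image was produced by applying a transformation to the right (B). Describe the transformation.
The transformation is: flipped vertically (top ↔ bottom).

The green triangle is in the top of the right (B) image and the bottom of the left (A) — shapes on opposite sides of the horizontal midline have swapped in a mirror flip.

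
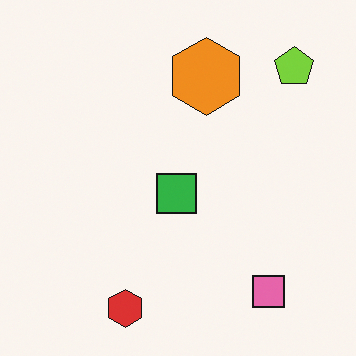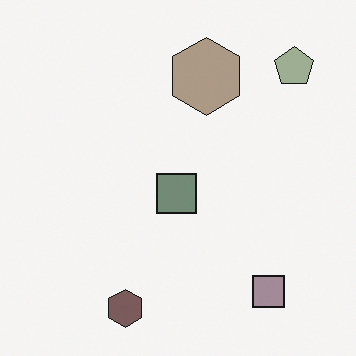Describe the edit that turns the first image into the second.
It was made much more muted (saturation change).

All colors are more muted and greyish — a global saturation change.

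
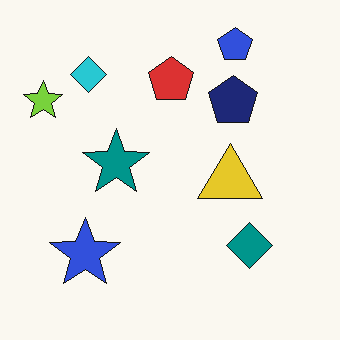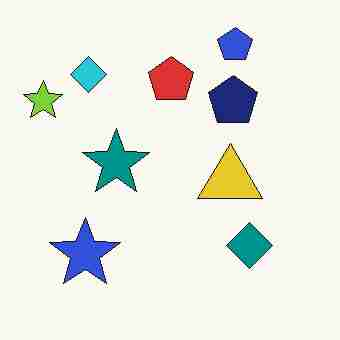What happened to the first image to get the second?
This is the original image heavily JPEG-compressed with obvious blocking artifacts.

Blocky 8×8 compression artifacts appear around shape edges and the flat background shows ringing — characteristic JPEG degradation.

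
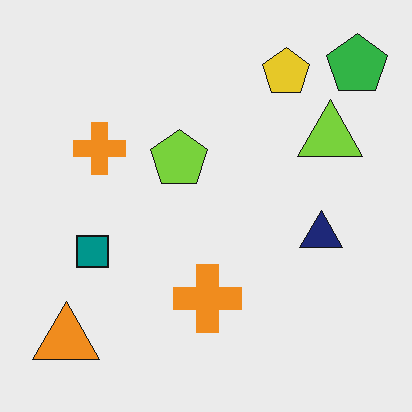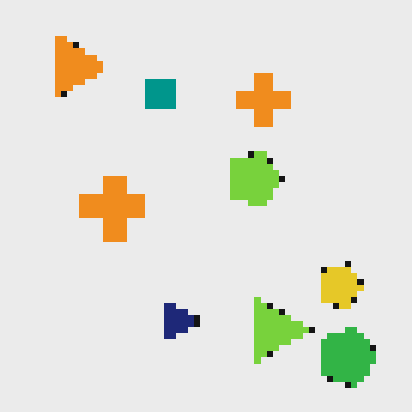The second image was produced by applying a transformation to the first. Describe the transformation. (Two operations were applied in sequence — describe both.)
Pixelated into visible square blocks, then rotated 90° clockwise.

Shapes are reduced to large square blocks; fine edges and outlines are lost — a downscale-then-upscale (mosaic) effect. The green pentagon sits in the top-right of the first image and the bottom-right of the second — consistent with a whole-image 90° clockwise rotation.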